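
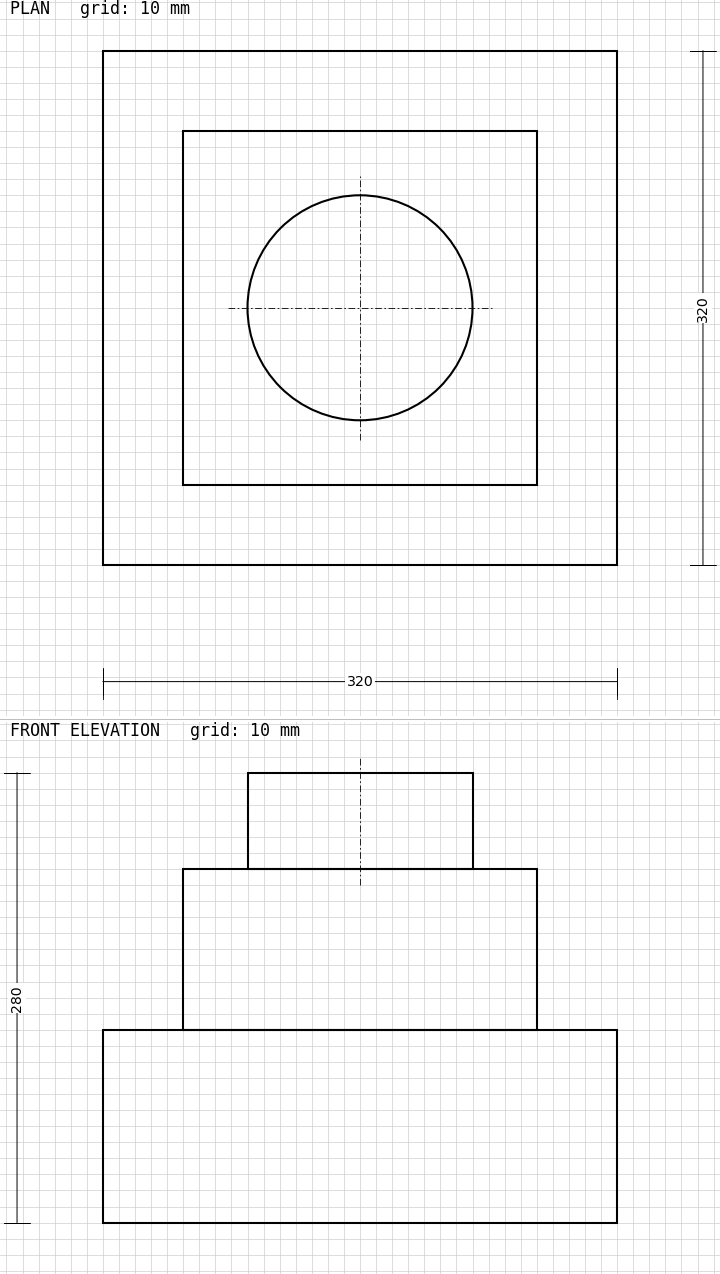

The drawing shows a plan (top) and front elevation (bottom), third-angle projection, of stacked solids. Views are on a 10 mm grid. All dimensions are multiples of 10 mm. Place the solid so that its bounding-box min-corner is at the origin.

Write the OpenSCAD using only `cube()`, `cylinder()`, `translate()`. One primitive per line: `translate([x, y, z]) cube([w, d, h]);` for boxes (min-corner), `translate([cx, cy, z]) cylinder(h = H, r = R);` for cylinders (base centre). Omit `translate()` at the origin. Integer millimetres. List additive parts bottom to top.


cube([320, 320, 120]);
translate([50, 50, 120]) cube([220, 220, 100]);
translate([160, 160, 220]) cylinder(h = 60, r = 70);


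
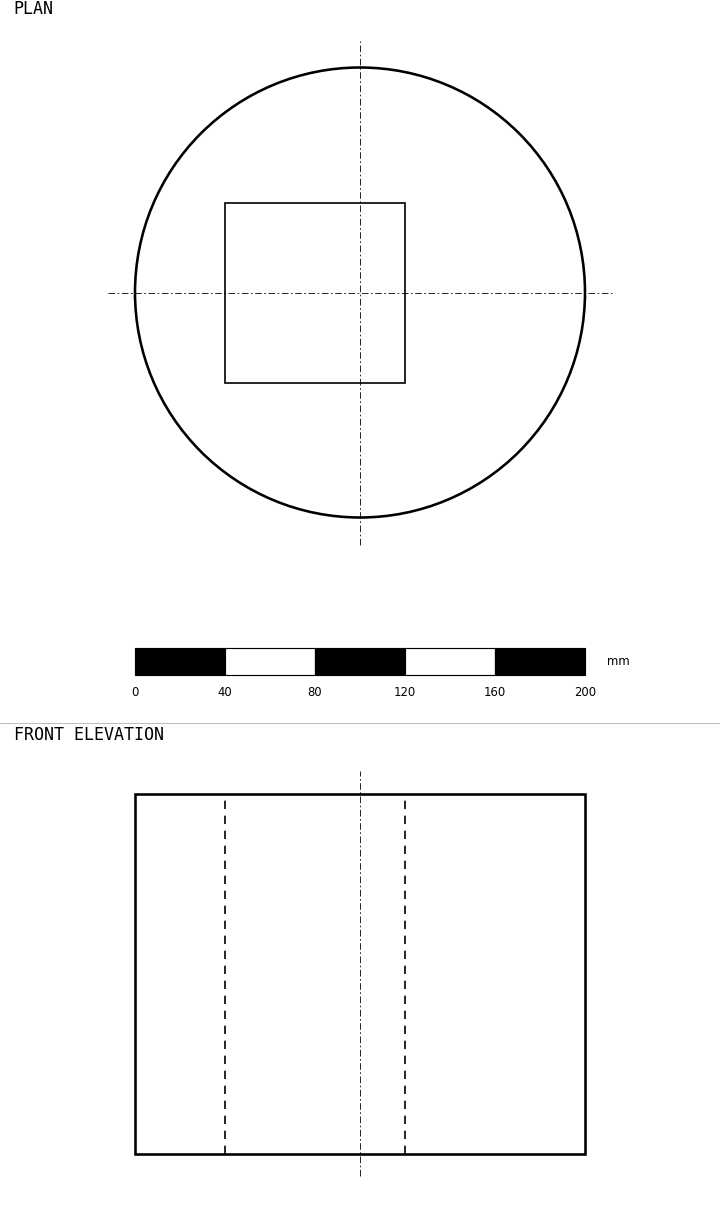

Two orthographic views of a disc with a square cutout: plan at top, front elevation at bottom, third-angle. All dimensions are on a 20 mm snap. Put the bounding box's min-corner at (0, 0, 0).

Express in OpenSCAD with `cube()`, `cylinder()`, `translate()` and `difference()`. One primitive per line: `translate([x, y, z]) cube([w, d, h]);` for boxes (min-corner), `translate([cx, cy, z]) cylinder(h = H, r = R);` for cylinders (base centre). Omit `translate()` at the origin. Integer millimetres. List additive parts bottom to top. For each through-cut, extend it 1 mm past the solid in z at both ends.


difference() {
  translate([100, 100, 0]) cylinder(h = 160, r = 100);
  translate([40, 60, -1]) cube([80, 80, 162]);
}


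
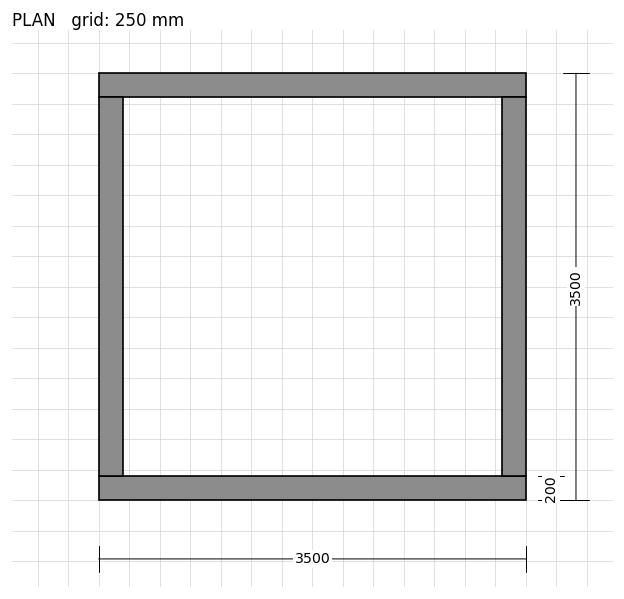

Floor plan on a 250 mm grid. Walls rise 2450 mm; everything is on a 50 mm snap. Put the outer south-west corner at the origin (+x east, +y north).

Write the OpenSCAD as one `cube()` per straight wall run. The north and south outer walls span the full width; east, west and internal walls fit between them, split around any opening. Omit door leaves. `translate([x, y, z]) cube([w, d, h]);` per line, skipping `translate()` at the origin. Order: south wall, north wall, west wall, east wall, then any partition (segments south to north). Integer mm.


cube([3500, 200, 2450]);
translate([0, 3300, 0]) cube([3500, 200, 2450]);
translate([0, 200, 0]) cube([200, 3100, 2450]);
translate([3300, 200, 0]) cube([200, 3100, 2450]);


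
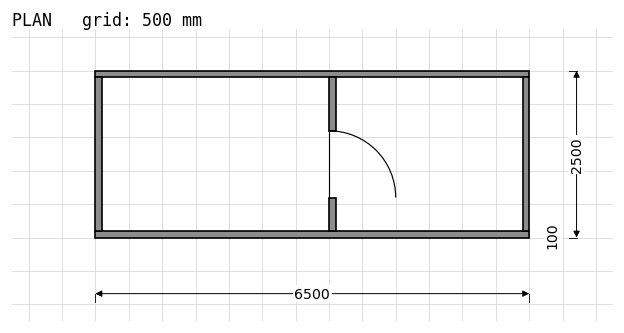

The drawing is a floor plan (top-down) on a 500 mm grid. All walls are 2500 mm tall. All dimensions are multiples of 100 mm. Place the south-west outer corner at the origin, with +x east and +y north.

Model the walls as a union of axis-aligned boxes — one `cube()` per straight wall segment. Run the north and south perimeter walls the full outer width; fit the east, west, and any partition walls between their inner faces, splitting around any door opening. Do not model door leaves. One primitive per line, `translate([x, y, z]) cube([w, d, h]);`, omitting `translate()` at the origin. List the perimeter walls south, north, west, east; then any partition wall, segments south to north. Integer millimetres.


cube([6500, 100, 2500]);
translate([0, 2400, 0]) cube([6500, 100, 2500]);
translate([0, 100, 0]) cube([100, 2300, 2500]);
translate([6400, 100, 0]) cube([100, 2300, 2500]);
translate([3500, 100, 0]) cube([100, 500, 2500]);
translate([3500, 1600, 0]) cube([100, 800, 2500]);


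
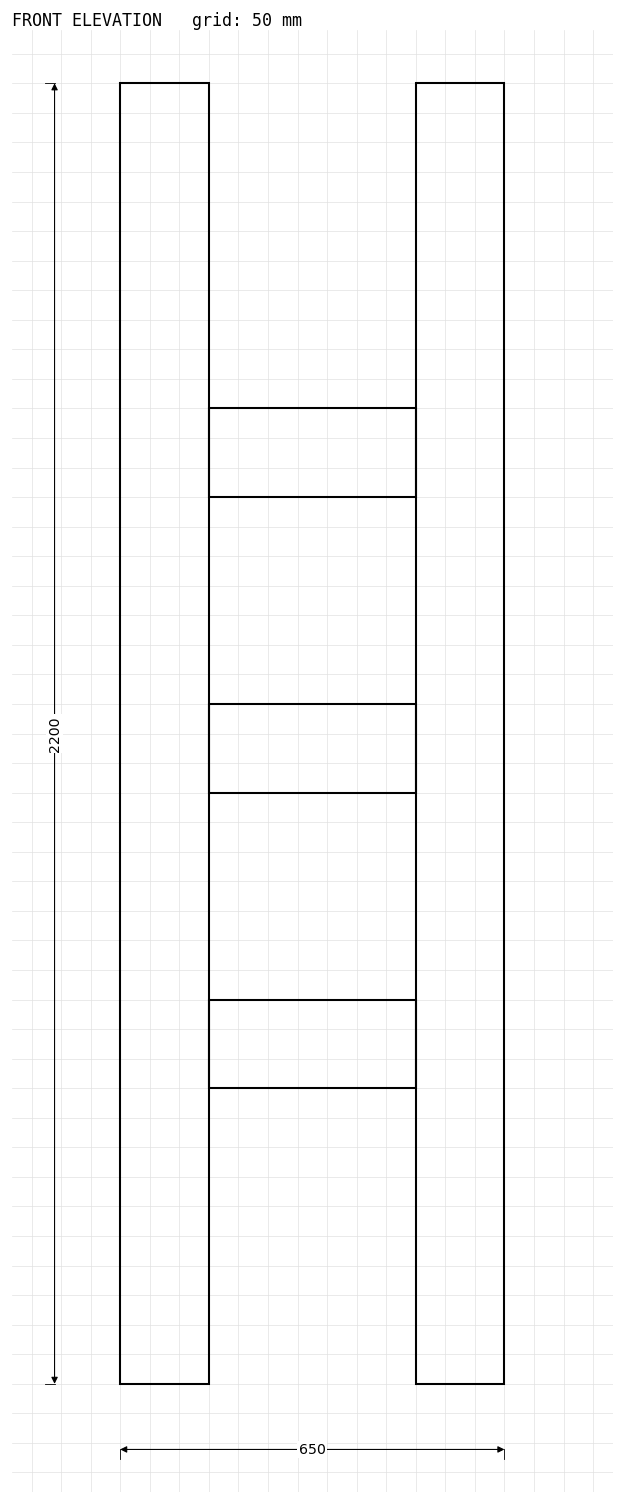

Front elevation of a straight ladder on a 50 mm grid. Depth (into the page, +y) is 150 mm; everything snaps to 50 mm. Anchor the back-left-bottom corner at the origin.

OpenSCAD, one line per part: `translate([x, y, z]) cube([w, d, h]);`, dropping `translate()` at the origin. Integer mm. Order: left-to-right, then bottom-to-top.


cube([150, 150, 2200]);
translate([150, 0, 500]) cube([350, 150, 150]);
translate([150, 0, 1000]) cube([350, 150, 150]);
translate([150, 0, 1500]) cube([350, 150, 150]);
translate([500, 0, 0]) cube([150, 150, 2200]);


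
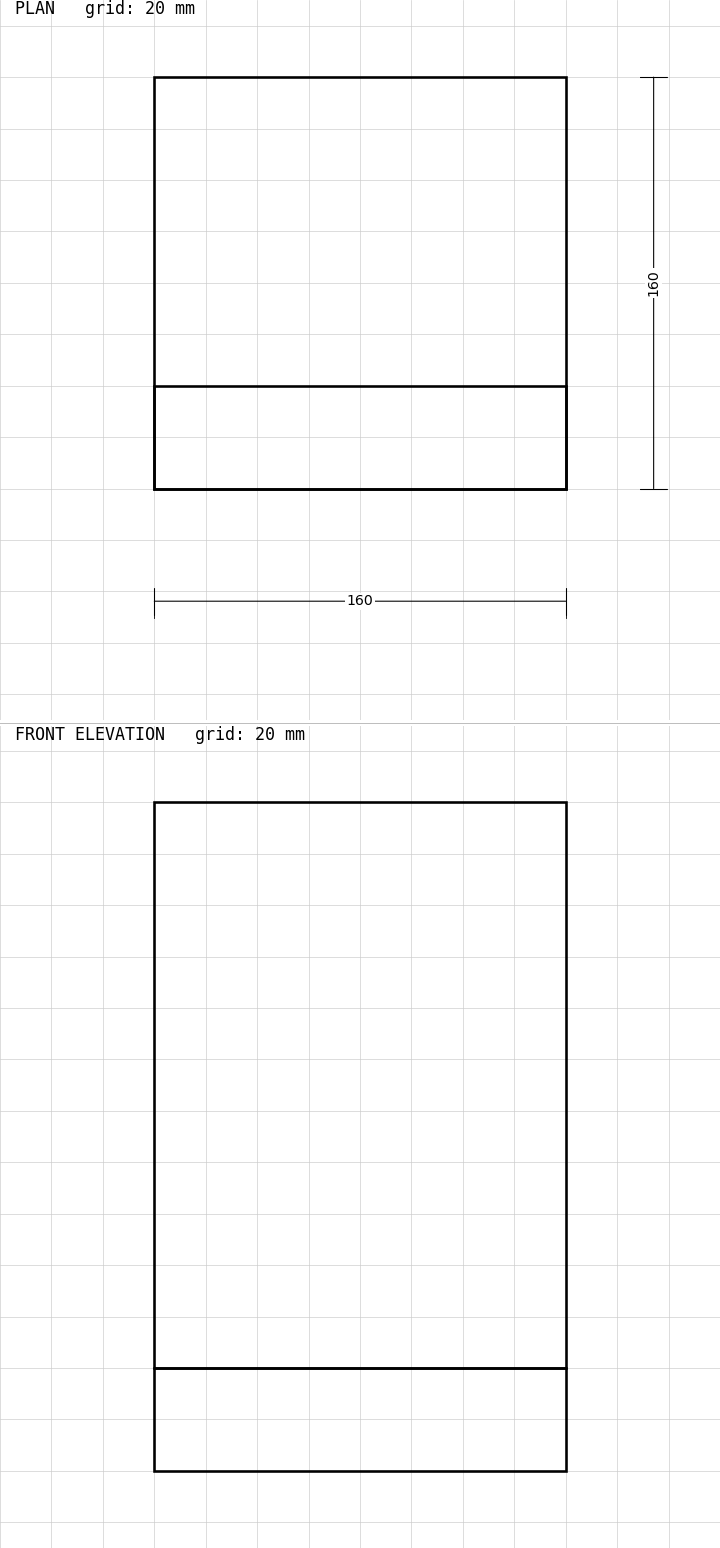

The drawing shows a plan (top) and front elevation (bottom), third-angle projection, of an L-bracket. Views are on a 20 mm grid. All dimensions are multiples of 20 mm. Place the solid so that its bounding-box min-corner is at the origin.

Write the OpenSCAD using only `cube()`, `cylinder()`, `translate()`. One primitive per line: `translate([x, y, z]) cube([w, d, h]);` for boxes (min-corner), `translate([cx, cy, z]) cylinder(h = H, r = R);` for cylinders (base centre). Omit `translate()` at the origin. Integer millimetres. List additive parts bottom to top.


cube([160, 160, 40]);
translate([0, 0, 40]) cube([160, 40, 220]);


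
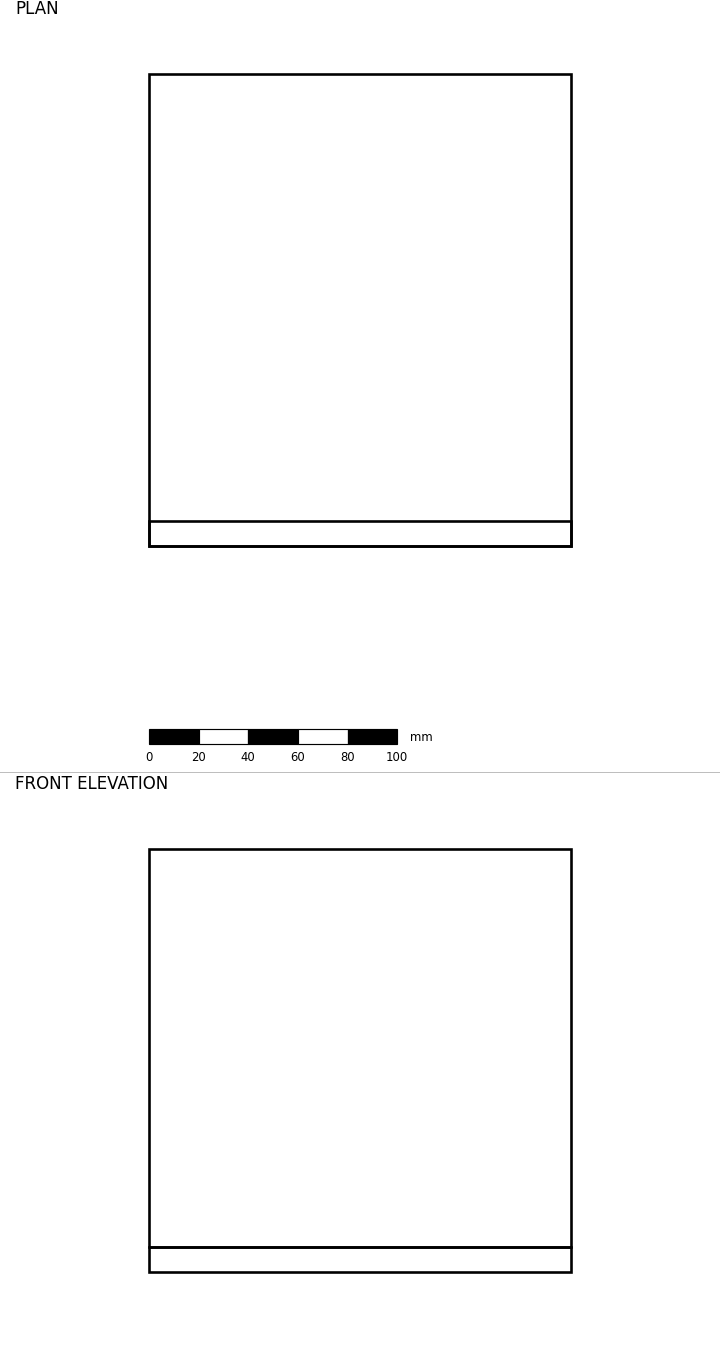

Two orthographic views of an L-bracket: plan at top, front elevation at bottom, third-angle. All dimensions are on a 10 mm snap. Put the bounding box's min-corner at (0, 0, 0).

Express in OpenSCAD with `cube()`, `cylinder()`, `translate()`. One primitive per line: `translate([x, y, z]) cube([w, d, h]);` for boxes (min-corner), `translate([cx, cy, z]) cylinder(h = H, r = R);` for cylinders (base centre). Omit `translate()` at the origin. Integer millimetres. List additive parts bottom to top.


cube([170, 190, 10]);
translate([0, 0, 10]) cube([170, 10, 160]);


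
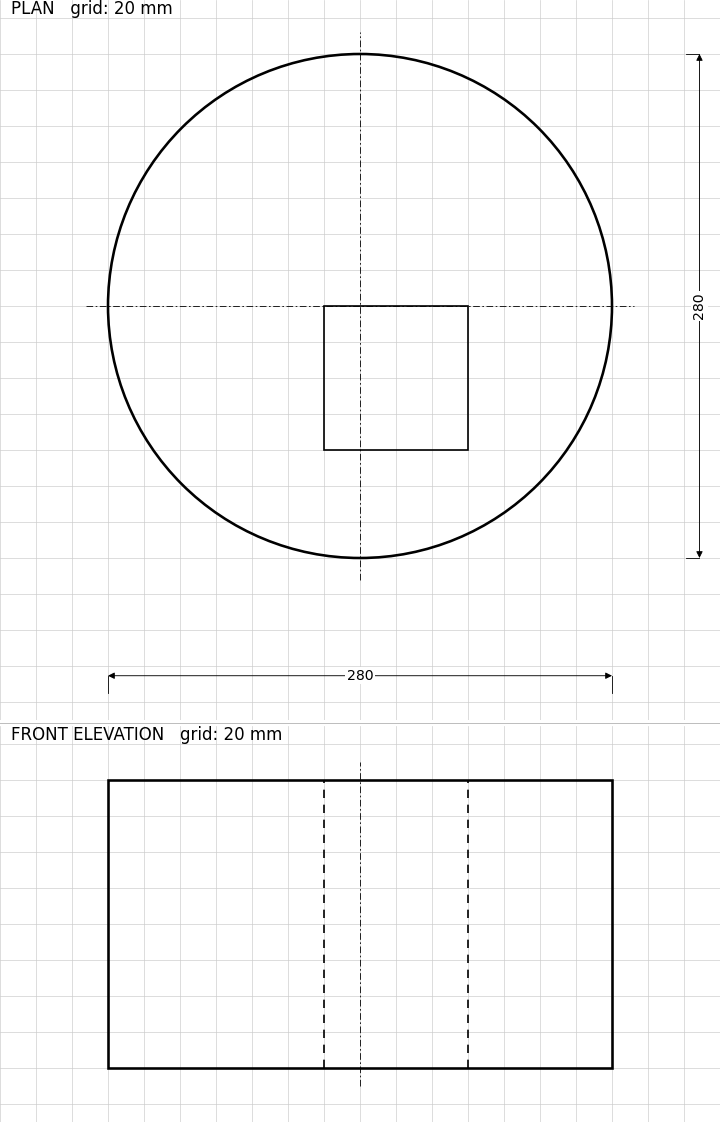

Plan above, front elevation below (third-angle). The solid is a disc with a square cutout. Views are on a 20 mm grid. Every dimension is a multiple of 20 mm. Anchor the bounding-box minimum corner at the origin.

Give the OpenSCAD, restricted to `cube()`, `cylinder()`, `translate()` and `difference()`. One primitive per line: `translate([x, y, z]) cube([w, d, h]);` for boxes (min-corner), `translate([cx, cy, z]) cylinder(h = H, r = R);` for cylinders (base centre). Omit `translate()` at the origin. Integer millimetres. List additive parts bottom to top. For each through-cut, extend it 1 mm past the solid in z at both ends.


difference() {
  translate([140, 140, 0]) cylinder(h = 160, r = 140);
  translate([120, 60, -1]) cube([80, 80, 162]);
}


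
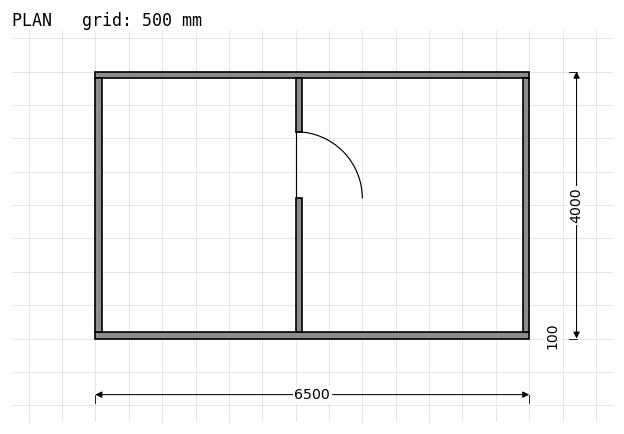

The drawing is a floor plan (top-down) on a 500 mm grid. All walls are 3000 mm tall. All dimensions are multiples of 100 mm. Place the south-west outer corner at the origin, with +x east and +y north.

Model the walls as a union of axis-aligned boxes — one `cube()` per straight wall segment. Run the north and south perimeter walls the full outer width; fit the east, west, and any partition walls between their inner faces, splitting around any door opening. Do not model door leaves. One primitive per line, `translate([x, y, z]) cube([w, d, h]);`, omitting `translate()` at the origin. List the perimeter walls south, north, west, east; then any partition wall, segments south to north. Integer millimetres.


cube([6500, 100, 3000]);
translate([0, 3900, 0]) cube([6500, 100, 3000]);
translate([0, 100, 0]) cube([100, 3800, 3000]);
translate([6400, 100, 0]) cube([100, 3800, 3000]);
translate([3000, 100, 0]) cube([100, 2000, 3000]);
translate([3000, 3100, 0]) cube([100, 800, 3000]);


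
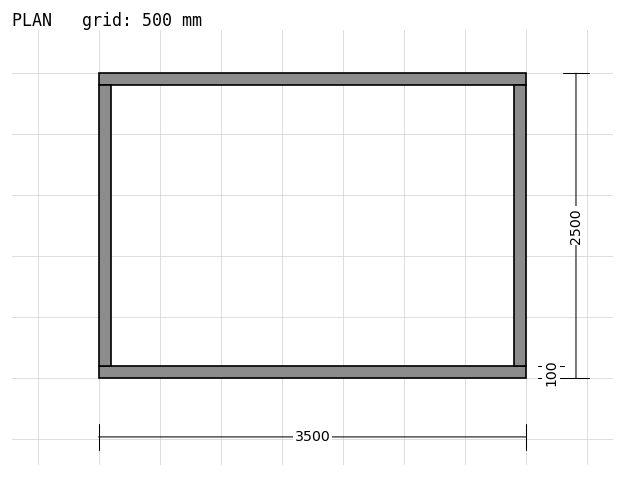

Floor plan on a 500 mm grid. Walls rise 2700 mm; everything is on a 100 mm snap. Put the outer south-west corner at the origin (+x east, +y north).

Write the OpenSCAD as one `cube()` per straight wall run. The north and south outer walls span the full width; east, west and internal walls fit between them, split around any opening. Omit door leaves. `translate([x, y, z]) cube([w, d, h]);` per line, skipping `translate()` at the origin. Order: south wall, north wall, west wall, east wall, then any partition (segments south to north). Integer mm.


cube([3500, 100, 2700]);
translate([0, 2400, 0]) cube([3500, 100, 2700]);
translate([0, 100, 0]) cube([100, 2300, 2700]);
translate([3400, 100, 0]) cube([100, 2300, 2700]);


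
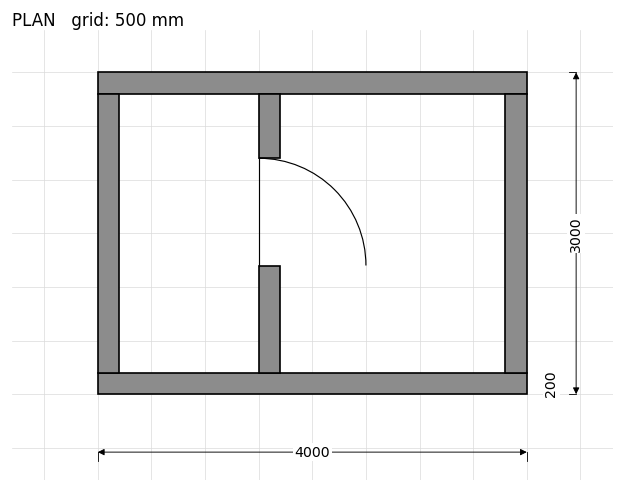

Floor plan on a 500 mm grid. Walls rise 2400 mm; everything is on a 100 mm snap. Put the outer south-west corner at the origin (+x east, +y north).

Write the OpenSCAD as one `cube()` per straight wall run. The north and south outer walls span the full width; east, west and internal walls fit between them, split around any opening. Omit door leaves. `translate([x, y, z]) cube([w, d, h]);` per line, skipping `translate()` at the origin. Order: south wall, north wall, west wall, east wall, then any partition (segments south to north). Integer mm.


cube([4000, 200, 2400]);
translate([0, 2800, 0]) cube([4000, 200, 2400]);
translate([0, 200, 0]) cube([200, 2600, 2400]);
translate([3800, 200, 0]) cube([200, 2600, 2400]);
translate([1500, 200, 0]) cube([200, 1000, 2400]);
translate([1500, 2200, 0]) cube([200, 600, 2400]);


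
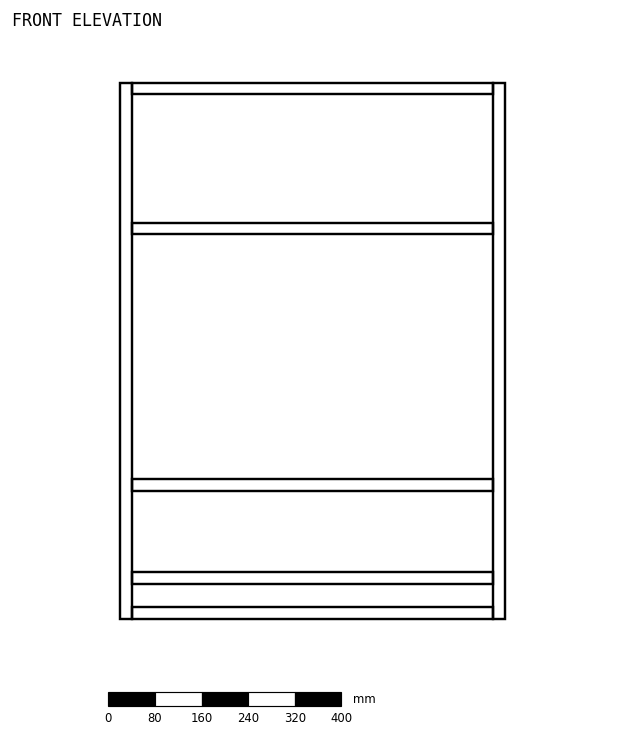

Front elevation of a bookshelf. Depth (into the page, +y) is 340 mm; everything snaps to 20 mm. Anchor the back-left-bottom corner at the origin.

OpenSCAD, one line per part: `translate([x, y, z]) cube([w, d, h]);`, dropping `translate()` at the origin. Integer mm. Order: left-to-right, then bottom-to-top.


cube([20, 340, 920]);
translate([20, 0, 0]) cube([620, 340, 20]);
translate([20, 0, 60]) cube([620, 340, 20]);
translate([20, 0, 220]) cube([620, 340, 20]);
translate([20, 0, 660]) cube([620, 340, 20]);
translate([20, 0, 900]) cube([620, 340, 20]);
translate([640, 0, 0]) cube([20, 340, 920]);


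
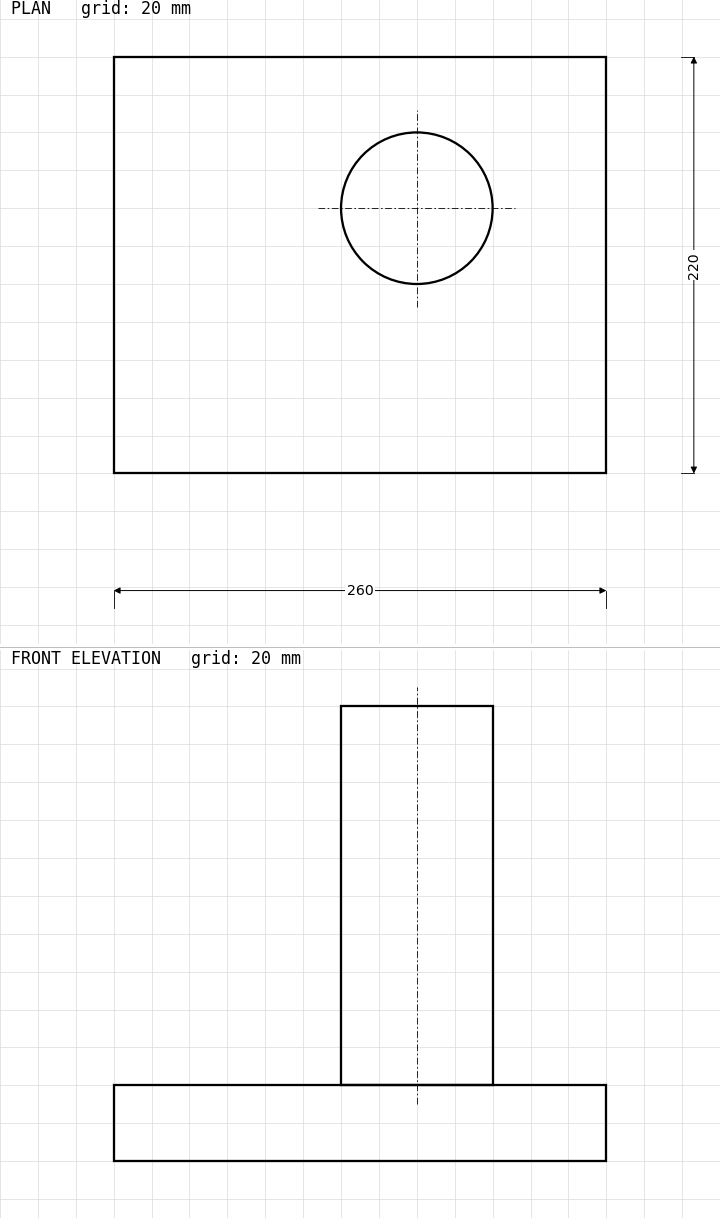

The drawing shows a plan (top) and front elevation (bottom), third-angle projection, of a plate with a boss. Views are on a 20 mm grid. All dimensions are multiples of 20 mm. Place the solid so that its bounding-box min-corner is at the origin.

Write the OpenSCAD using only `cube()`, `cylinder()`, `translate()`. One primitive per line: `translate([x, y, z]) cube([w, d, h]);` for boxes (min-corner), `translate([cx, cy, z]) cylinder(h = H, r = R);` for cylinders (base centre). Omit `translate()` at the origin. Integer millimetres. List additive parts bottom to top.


cube([260, 220, 40]);
translate([160, 140, 40]) cylinder(h = 200, r = 40);


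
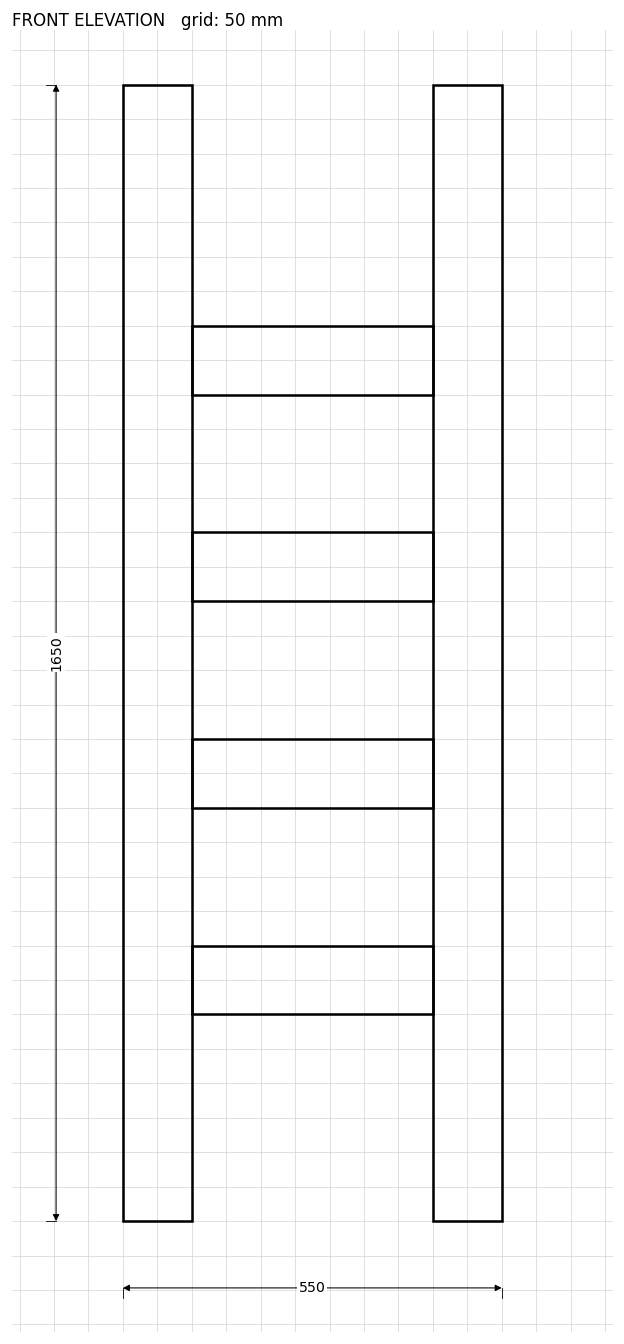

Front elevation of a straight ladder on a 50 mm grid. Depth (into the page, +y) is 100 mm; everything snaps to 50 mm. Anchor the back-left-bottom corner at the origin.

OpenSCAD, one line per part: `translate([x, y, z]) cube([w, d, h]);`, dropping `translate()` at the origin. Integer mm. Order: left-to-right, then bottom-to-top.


cube([100, 100, 1650]);
translate([100, 0, 300]) cube([350, 100, 100]);
translate([100, 0, 600]) cube([350, 100, 100]);
translate([100, 0, 900]) cube([350, 100, 100]);
translate([100, 0, 1200]) cube([350, 100, 100]);
translate([450, 0, 0]) cube([100, 100, 1650]);


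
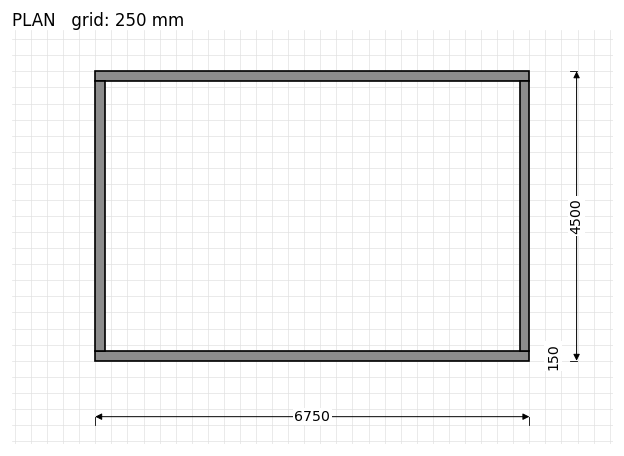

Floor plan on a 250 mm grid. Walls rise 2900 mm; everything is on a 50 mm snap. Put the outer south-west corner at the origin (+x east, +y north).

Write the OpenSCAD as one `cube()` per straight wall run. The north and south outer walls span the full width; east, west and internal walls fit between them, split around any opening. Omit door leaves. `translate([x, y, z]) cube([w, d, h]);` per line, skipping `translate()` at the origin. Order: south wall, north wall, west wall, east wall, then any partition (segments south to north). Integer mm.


cube([6750, 150, 2900]);
translate([0, 4350, 0]) cube([6750, 150, 2900]);
translate([0, 150, 0]) cube([150, 4200, 2900]);
translate([6600, 150, 0]) cube([150, 4200, 2900]);


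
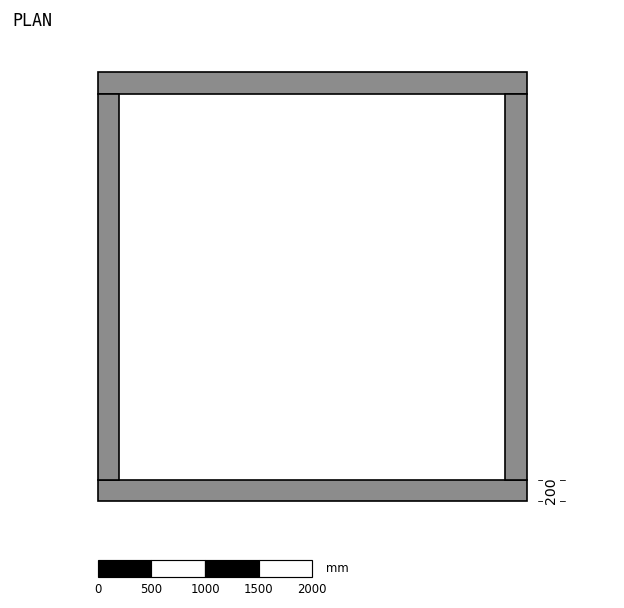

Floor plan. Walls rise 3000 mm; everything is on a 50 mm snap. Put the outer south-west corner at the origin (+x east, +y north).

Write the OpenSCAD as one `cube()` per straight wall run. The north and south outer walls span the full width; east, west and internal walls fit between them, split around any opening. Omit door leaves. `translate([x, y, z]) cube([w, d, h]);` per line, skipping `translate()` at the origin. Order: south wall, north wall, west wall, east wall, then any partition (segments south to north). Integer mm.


cube([4000, 200, 3000]);
translate([0, 3800, 0]) cube([4000, 200, 3000]);
translate([0, 200, 0]) cube([200, 3600, 3000]);
translate([3800, 200, 0]) cube([200, 3600, 3000]);


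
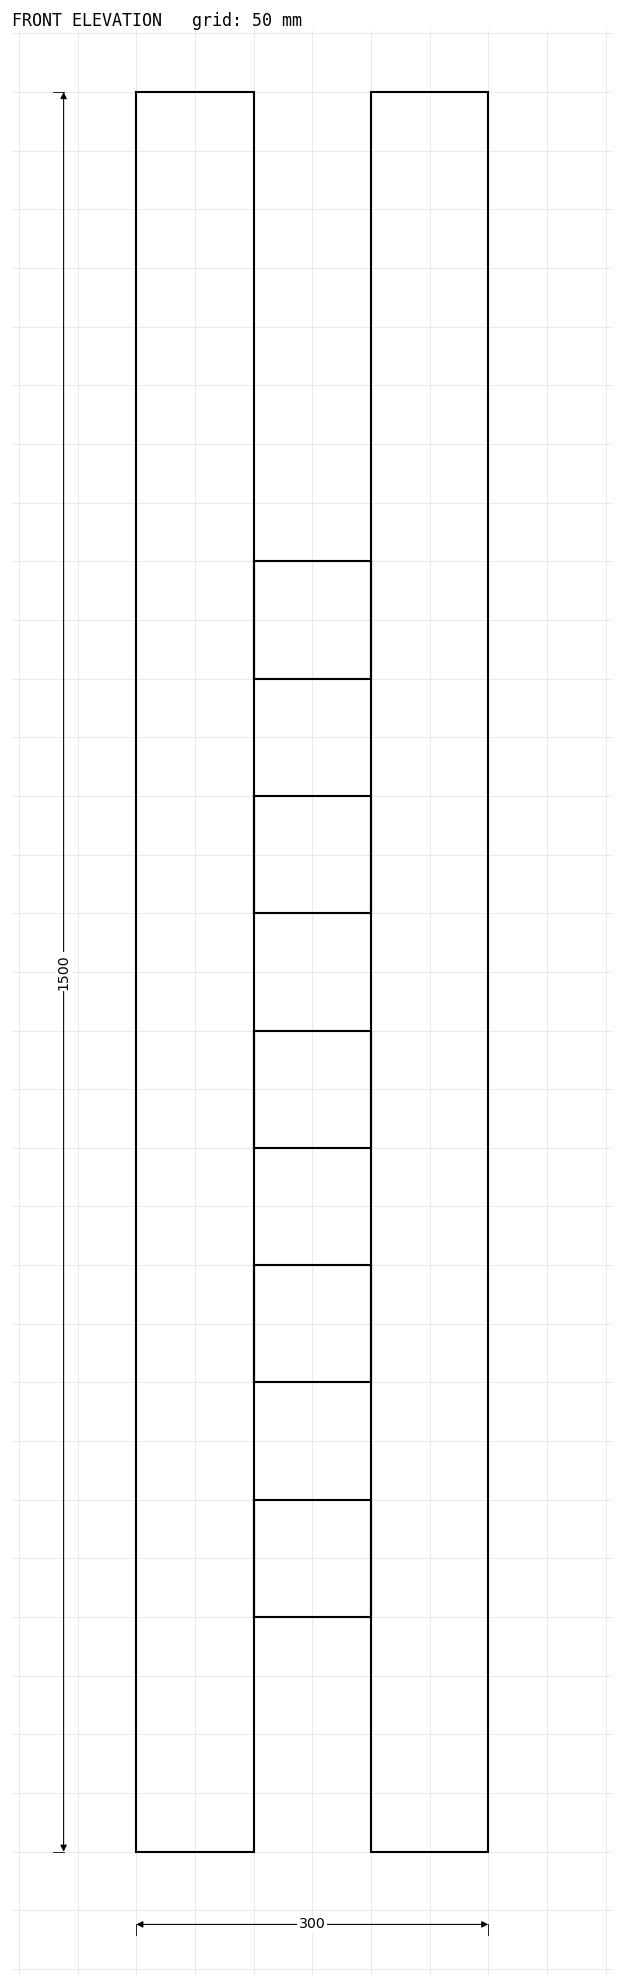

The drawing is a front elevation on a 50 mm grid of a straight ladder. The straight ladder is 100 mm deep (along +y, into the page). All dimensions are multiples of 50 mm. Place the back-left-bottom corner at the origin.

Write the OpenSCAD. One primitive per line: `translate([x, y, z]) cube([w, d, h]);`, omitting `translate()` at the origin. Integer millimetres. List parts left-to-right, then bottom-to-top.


cube([100, 100, 1500]);
translate([100, 0, 200]) cube([100, 100, 100]);
translate([100, 0, 400]) cube([100, 100, 100]);
translate([100, 0, 600]) cube([100, 100, 100]);
translate([100, 0, 800]) cube([100, 100, 100]);
translate([100, 0, 1000]) cube([100, 100, 100]);
translate([200, 0, 0]) cube([100, 100, 1500]);


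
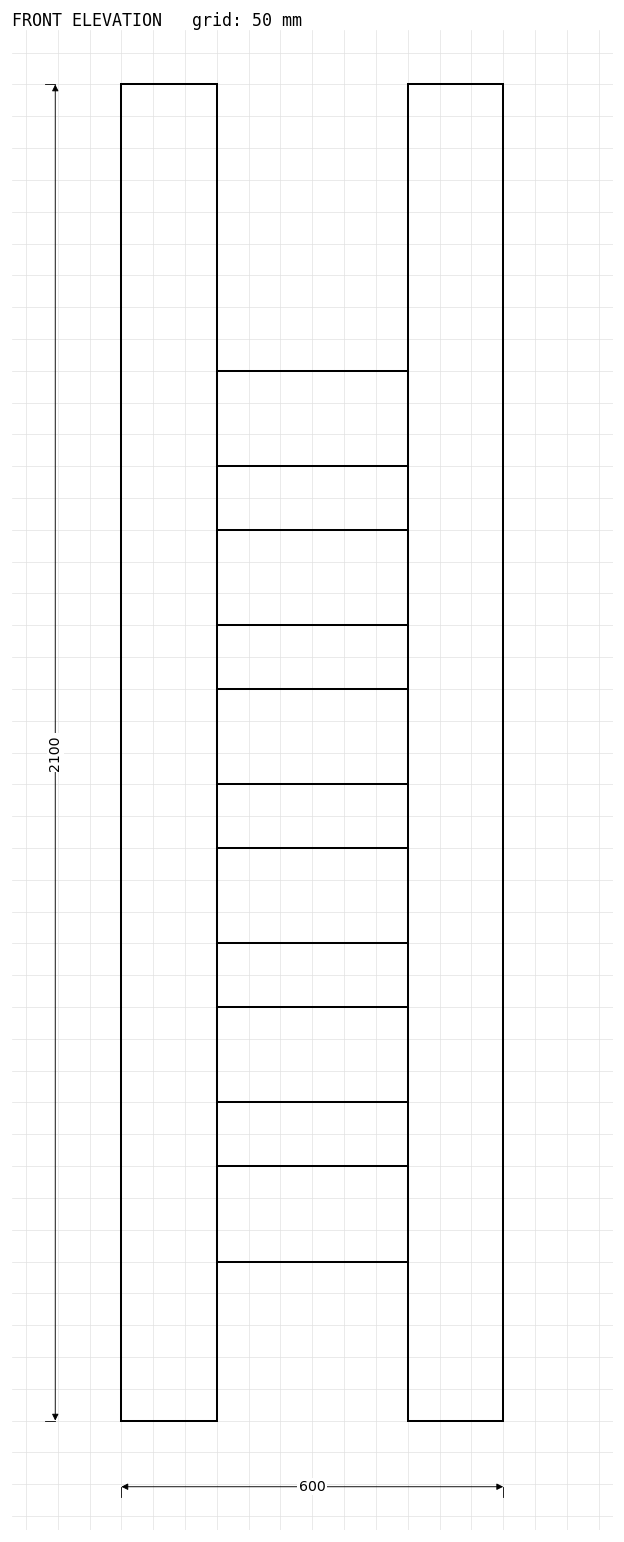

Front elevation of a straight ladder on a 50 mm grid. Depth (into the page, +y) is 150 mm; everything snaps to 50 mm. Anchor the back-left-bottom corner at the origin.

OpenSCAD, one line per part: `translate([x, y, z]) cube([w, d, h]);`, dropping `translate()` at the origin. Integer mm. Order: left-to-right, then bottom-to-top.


cube([150, 150, 2100]);
translate([150, 0, 250]) cube([300, 150, 150]);
translate([150, 0, 500]) cube([300, 150, 150]);
translate([150, 0, 750]) cube([300, 150, 150]);
translate([150, 0, 1000]) cube([300, 150, 150]);
translate([150, 0, 1250]) cube([300, 150, 150]);
translate([150, 0, 1500]) cube([300, 150, 150]);
translate([450, 0, 0]) cube([150, 150, 2100]);


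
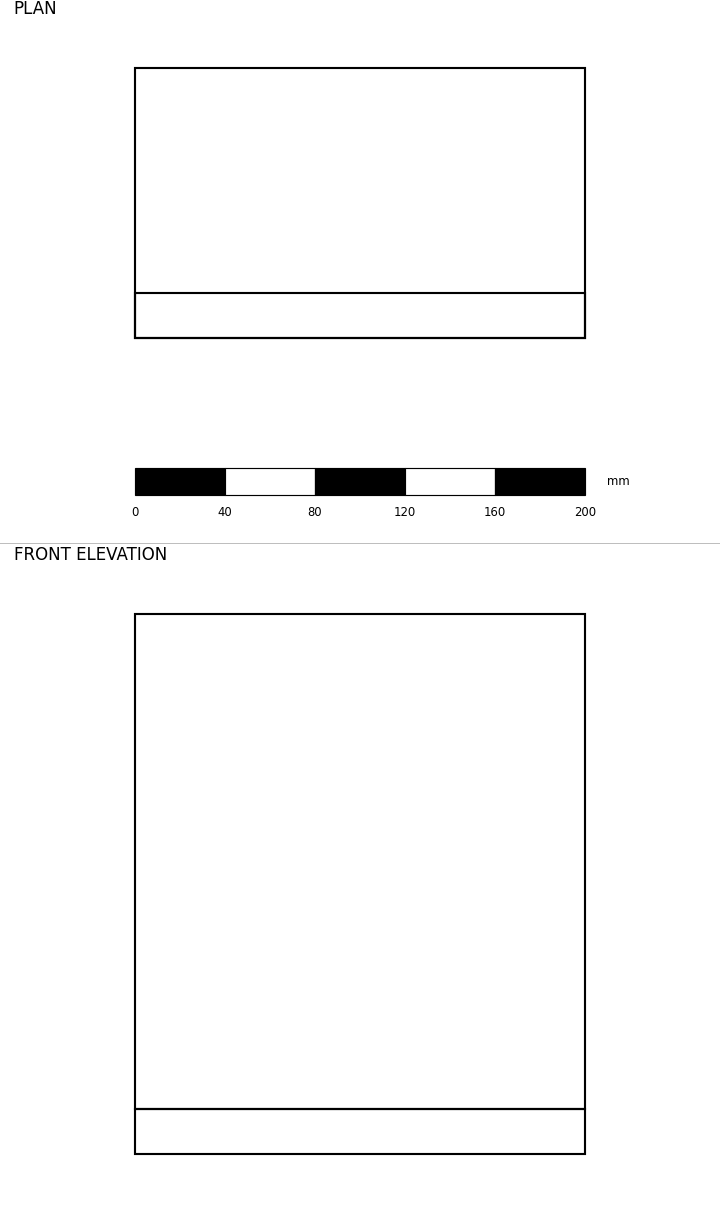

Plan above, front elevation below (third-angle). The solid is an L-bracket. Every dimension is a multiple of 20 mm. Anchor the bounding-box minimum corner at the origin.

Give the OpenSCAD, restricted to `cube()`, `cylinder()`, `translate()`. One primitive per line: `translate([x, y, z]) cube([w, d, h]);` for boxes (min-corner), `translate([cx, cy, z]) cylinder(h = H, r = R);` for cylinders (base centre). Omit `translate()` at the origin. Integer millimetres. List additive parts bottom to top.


cube([200, 120, 20]);
translate([0, 0, 20]) cube([200, 20, 220]);


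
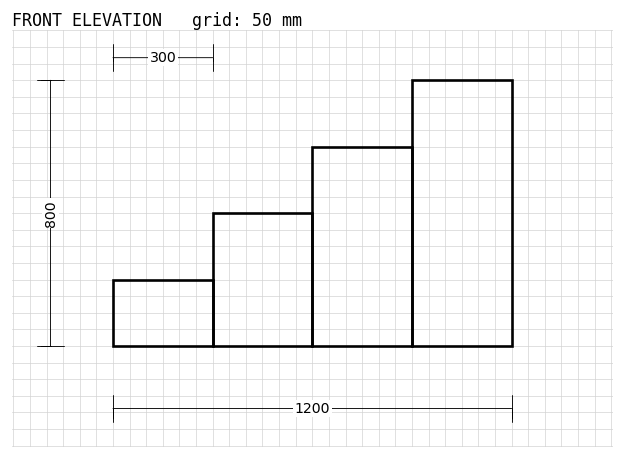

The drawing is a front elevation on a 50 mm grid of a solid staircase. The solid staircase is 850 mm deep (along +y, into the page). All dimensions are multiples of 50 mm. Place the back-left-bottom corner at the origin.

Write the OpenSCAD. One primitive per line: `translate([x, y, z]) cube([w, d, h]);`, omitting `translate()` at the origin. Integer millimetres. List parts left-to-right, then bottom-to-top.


cube([300, 850, 200]);
translate([300, 0, 0]) cube([300, 850, 400]);
translate([600, 0, 0]) cube([300, 850, 600]);
translate([900, 0, 0]) cube([300, 850, 800]);


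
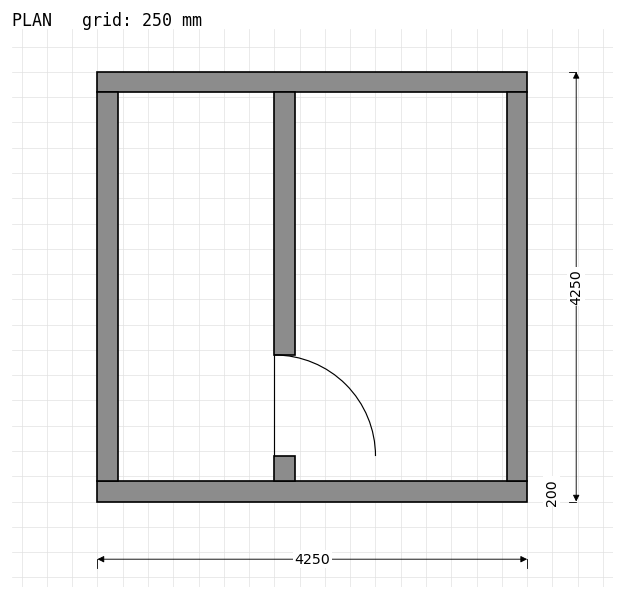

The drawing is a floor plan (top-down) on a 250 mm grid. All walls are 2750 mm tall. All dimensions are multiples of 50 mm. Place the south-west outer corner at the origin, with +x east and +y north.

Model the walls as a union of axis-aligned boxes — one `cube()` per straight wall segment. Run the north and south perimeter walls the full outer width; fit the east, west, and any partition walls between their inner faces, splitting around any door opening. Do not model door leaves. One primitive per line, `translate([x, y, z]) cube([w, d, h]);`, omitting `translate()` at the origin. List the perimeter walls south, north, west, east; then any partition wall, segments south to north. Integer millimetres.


cube([4250, 200, 2750]);
translate([0, 4050, 0]) cube([4250, 200, 2750]);
translate([0, 200, 0]) cube([200, 3850, 2750]);
translate([4050, 200, 0]) cube([200, 3850, 2750]);
translate([1750, 200, 0]) cube([200, 250, 2750]);
translate([1750, 1450, 0]) cube([200, 2600, 2750]);


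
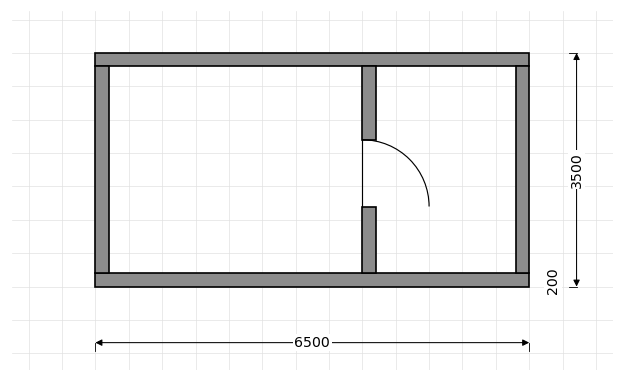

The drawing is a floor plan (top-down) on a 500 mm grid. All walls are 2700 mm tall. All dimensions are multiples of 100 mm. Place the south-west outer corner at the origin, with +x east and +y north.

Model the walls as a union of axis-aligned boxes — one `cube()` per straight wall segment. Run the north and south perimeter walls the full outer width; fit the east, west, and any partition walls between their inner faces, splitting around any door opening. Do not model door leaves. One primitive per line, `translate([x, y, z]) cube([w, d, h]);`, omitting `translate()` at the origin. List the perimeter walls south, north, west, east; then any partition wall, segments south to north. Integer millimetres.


cube([6500, 200, 2700]);
translate([0, 3300, 0]) cube([6500, 200, 2700]);
translate([0, 200, 0]) cube([200, 3100, 2700]);
translate([6300, 200, 0]) cube([200, 3100, 2700]);
translate([4000, 200, 0]) cube([200, 1000, 2700]);
translate([4000, 2200, 0]) cube([200, 1100, 2700]);


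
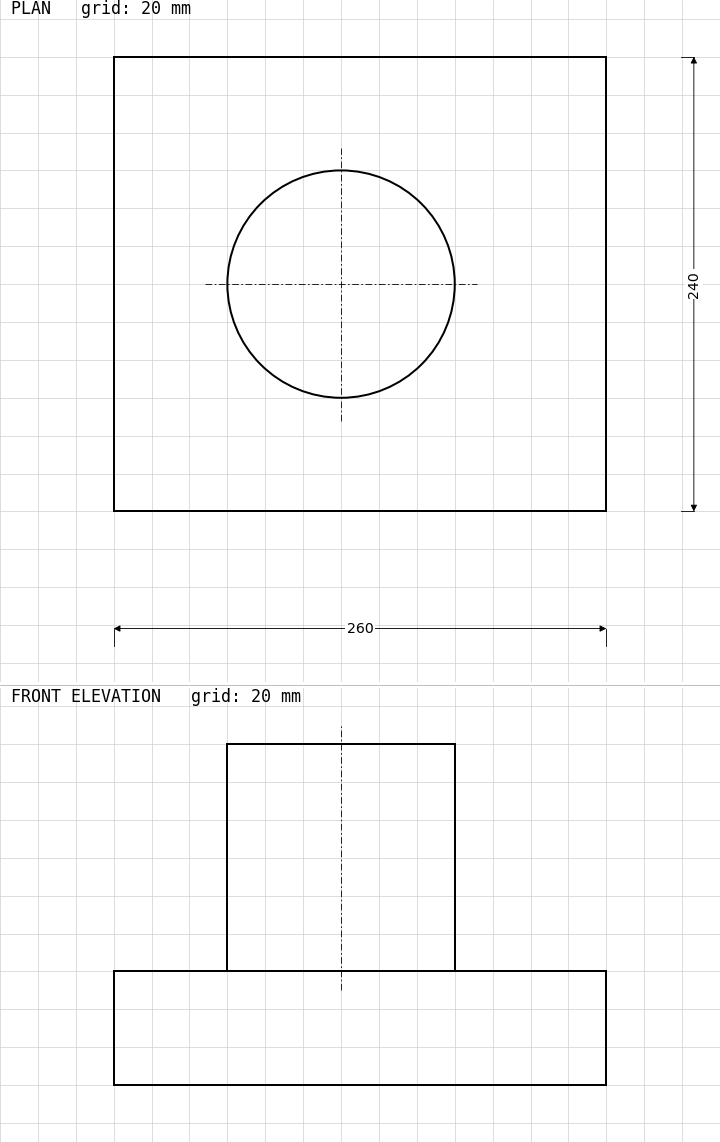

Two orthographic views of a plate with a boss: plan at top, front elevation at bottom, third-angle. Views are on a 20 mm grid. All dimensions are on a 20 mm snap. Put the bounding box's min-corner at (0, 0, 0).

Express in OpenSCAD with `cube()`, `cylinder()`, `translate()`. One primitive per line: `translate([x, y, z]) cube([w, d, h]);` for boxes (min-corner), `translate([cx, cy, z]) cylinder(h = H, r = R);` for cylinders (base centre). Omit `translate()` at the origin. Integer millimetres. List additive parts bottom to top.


cube([260, 240, 60]);
translate([120, 120, 60]) cylinder(h = 120, r = 60);


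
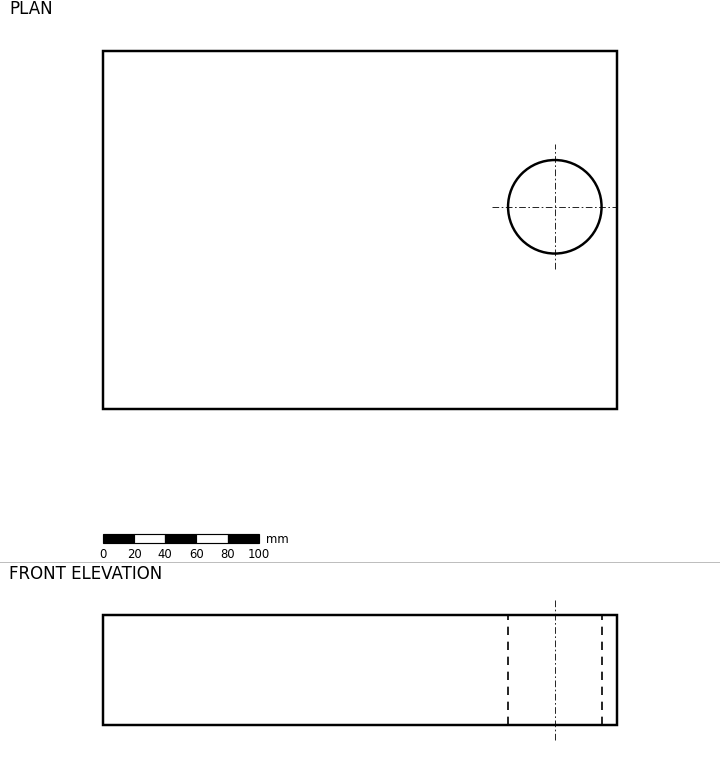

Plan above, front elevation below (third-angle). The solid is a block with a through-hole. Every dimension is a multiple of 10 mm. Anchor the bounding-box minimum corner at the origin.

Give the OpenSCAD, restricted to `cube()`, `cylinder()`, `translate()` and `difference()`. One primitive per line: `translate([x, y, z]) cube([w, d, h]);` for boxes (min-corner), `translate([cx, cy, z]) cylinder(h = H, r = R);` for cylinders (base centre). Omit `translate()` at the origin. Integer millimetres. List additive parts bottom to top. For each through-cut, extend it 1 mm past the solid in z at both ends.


difference() {
  cube([330, 230, 70]);
  translate([290, 130, -1]) cylinder(h = 72, r = 30);
}


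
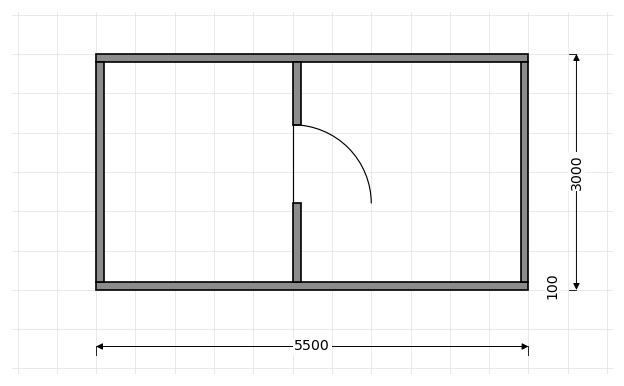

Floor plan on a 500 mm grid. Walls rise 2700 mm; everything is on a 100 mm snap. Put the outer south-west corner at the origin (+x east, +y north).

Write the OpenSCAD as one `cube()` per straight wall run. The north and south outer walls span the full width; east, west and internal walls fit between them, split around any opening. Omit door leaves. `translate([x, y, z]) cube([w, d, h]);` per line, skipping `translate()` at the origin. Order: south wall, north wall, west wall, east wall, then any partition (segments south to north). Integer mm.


cube([5500, 100, 2700]);
translate([0, 2900, 0]) cube([5500, 100, 2700]);
translate([0, 100, 0]) cube([100, 2800, 2700]);
translate([5400, 100, 0]) cube([100, 2800, 2700]);
translate([2500, 100, 0]) cube([100, 1000, 2700]);
translate([2500, 2100, 0]) cube([100, 800, 2700]);


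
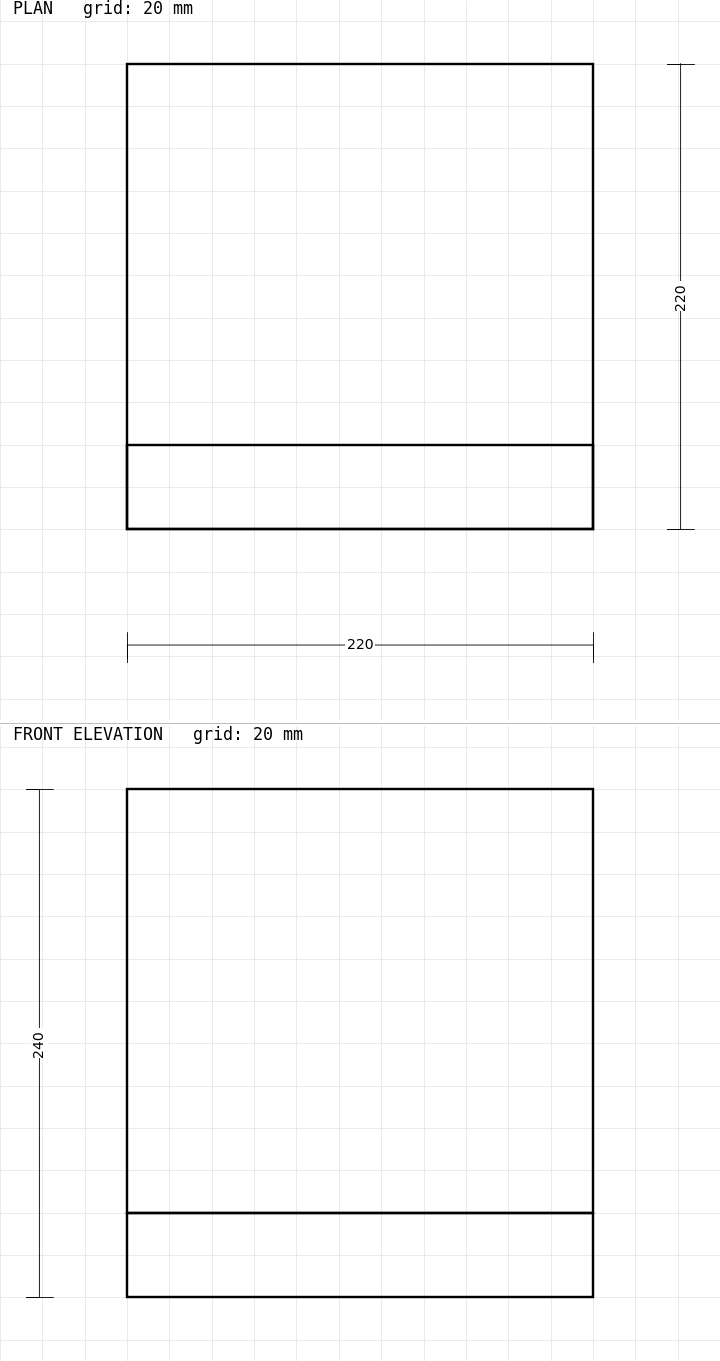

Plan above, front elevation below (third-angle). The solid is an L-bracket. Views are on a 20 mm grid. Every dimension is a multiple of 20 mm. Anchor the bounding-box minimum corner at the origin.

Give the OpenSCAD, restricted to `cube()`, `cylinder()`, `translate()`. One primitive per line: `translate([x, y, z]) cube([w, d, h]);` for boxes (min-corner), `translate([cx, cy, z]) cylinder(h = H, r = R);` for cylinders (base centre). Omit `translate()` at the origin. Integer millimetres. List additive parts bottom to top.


cube([220, 220, 40]);
translate([0, 0, 40]) cube([220, 40, 200]);


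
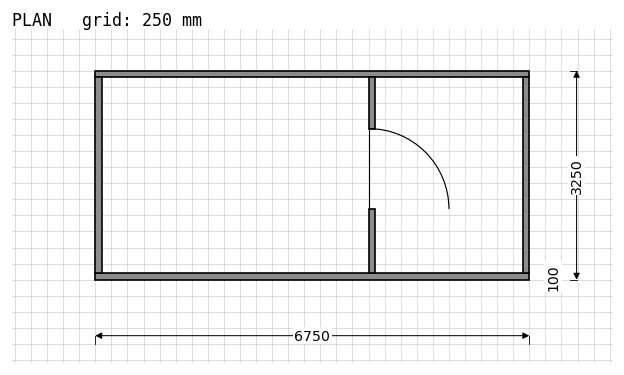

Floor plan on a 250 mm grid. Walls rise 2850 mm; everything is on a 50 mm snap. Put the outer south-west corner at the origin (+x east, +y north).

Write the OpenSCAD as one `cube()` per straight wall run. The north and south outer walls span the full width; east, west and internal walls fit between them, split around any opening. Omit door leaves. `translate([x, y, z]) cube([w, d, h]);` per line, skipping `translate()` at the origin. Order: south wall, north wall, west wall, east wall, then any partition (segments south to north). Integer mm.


cube([6750, 100, 2850]);
translate([0, 3150, 0]) cube([6750, 100, 2850]);
translate([0, 100, 0]) cube([100, 3050, 2850]);
translate([6650, 100, 0]) cube([100, 3050, 2850]);
translate([4250, 100, 0]) cube([100, 1000, 2850]);
translate([4250, 2350, 0]) cube([100, 800, 2850]);


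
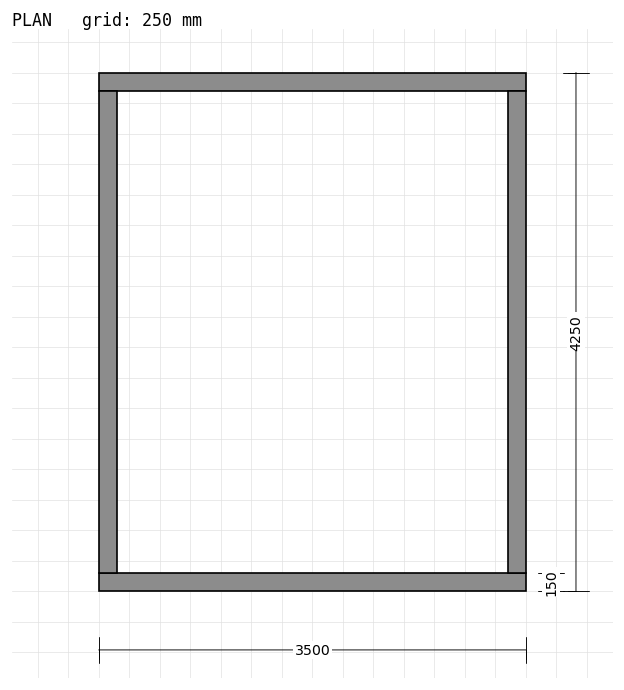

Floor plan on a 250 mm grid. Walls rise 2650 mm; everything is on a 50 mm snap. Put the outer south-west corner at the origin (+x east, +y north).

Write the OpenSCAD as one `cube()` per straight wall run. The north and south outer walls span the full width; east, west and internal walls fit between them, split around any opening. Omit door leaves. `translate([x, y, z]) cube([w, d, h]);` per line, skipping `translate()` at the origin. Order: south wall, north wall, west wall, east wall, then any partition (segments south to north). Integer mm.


cube([3500, 150, 2650]);
translate([0, 4100, 0]) cube([3500, 150, 2650]);
translate([0, 150, 0]) cube([150, 3950, 2650]);
translate([3350, 150, 0]) cube([150, 3950, 2650]);


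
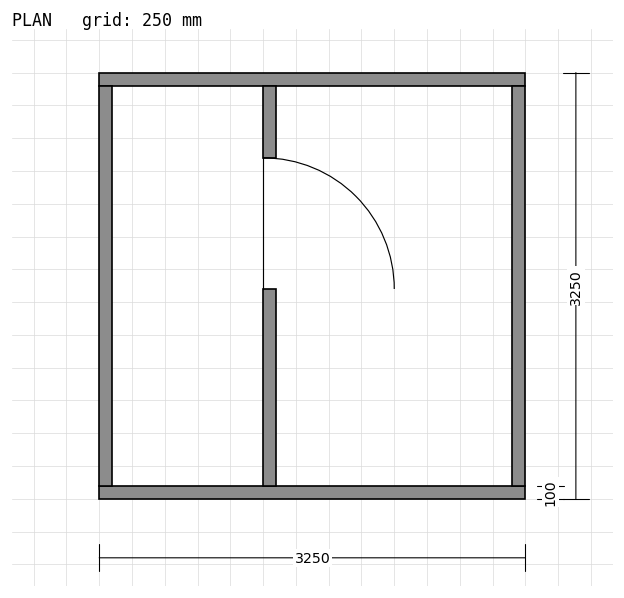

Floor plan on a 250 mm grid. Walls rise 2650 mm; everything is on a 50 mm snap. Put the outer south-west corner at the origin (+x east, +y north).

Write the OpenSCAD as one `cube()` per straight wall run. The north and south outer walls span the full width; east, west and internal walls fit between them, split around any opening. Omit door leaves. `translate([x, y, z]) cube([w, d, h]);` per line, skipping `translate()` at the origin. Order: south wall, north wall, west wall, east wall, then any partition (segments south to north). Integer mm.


cube([3250, 100, 2650]);
translate([0, 3150, 0]) cube([3250, 100, 2650]);
translate([0, 100, 0]) cube([100, 3050, 2650]);
translate([3150, 100, 0]) cube([100, 3050, 2650]);
translate([1250, 100, 0]) cube([100, 1500, 2650]);
translate([1250, 2600, 0]) cube([100, 550, 2650]);


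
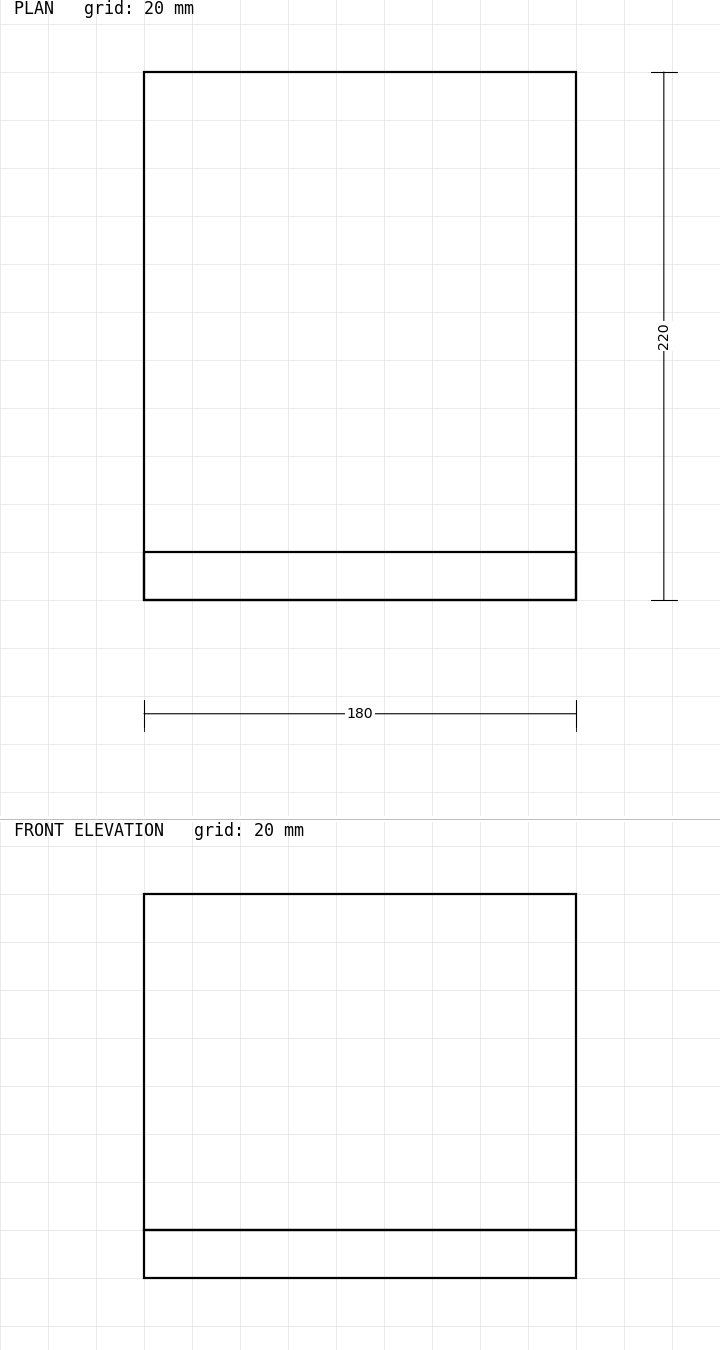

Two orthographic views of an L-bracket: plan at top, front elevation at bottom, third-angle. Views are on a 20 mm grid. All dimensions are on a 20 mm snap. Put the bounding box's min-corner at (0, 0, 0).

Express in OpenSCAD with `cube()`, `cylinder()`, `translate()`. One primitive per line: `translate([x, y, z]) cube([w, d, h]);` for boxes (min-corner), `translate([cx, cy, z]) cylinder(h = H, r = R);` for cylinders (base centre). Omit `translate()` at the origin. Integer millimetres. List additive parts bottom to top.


cube([180, 220, 20]);
translate([0, 0, 20]) cube([180, 20, 140]);


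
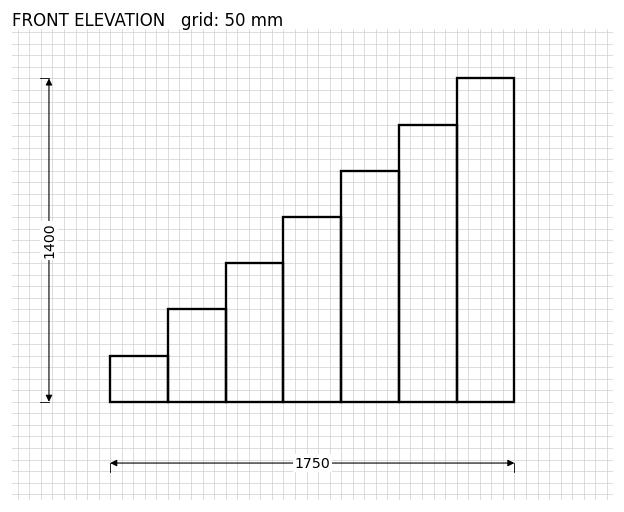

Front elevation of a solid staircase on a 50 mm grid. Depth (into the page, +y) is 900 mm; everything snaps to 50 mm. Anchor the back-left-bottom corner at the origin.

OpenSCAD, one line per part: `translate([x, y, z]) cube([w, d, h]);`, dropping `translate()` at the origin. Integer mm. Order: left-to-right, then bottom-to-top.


cube([250, 900, 200]);
translate([250, 0, 0]) cube([250, 900, 400]);
translate([500, 0, 0]) cube([250, 900, 600]);
translate([750, 0, 0]) cube([250, 900, 800]);
translate([1000, 0, 0]) cube([250, 900, 1000]);
translate([1250, 0, 0]) cube([250, 900, 1200]);
translate([1500, 0, 0]) cube([250, 900, 1400]);


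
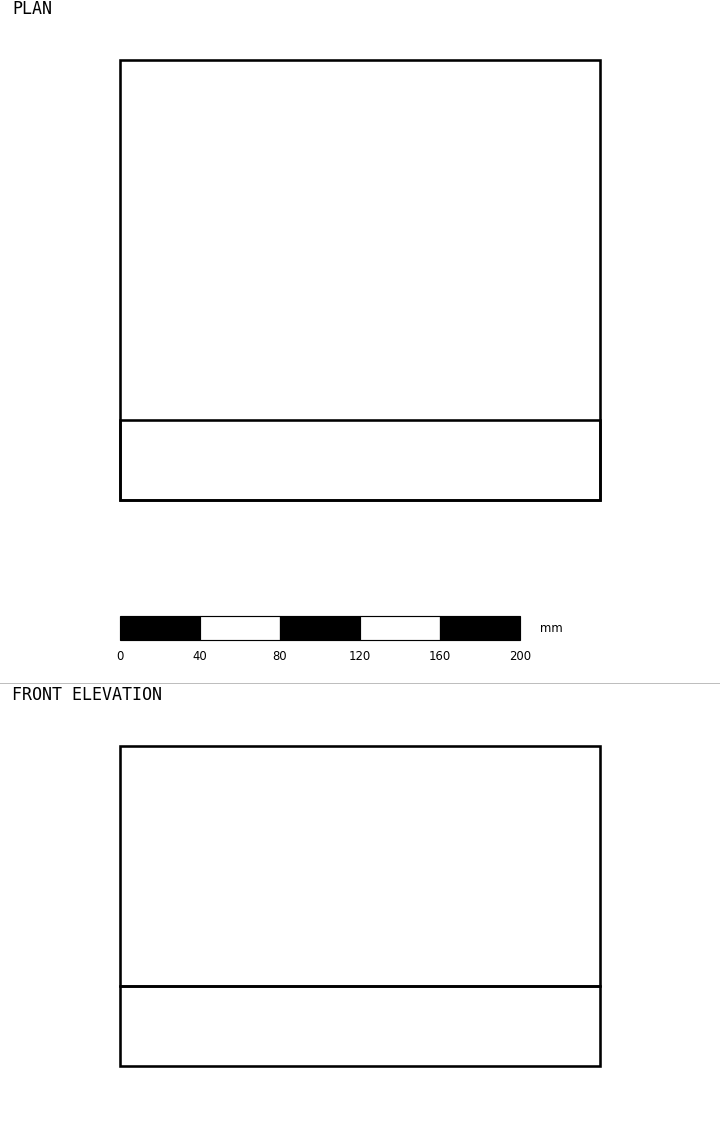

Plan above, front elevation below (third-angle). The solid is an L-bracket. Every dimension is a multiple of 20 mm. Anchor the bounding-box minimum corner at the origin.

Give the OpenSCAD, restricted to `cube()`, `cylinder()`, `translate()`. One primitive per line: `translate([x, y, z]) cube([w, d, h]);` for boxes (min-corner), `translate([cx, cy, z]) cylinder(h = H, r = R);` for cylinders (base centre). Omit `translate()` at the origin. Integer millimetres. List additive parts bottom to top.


cube([240, 220, 40]);
translate([0, 0, 40]) cube([240, 40, 120]);


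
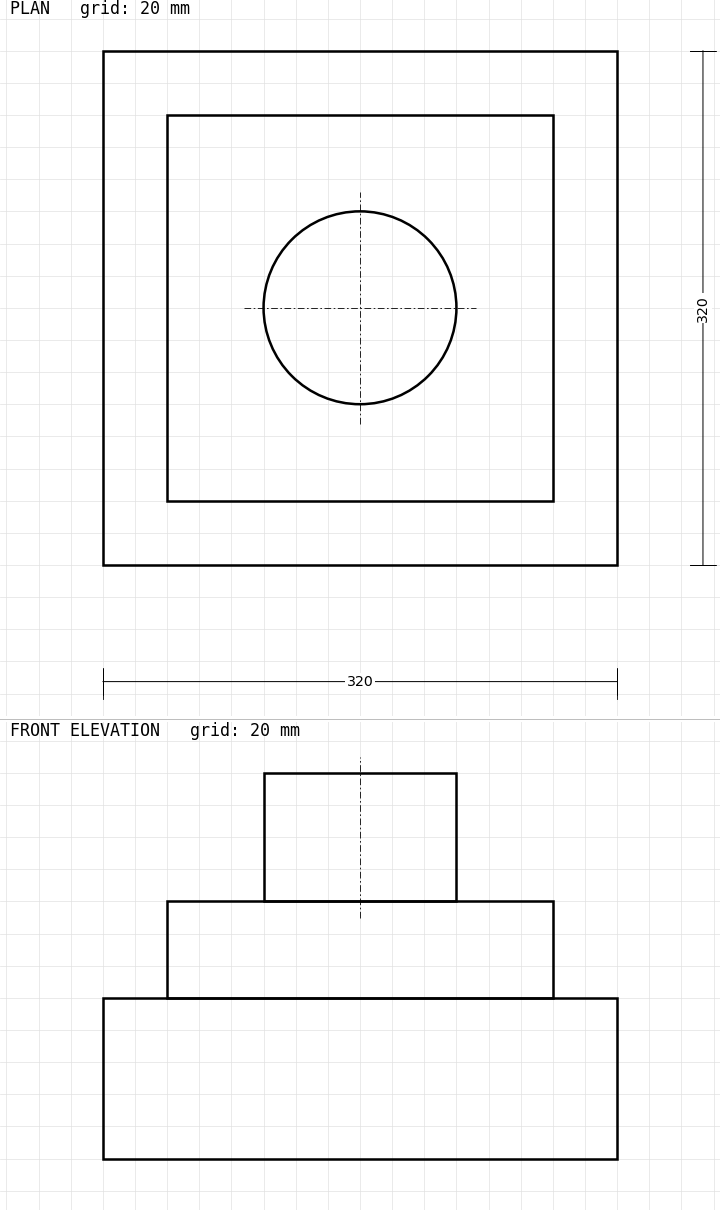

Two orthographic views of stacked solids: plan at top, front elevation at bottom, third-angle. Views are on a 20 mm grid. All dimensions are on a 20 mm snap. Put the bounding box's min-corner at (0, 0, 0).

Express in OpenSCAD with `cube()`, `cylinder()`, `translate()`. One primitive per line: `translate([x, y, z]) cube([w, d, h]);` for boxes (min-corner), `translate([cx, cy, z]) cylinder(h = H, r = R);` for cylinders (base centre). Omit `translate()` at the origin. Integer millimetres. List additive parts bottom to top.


cube([320, 320, 100]);
translate([40, 40, 100]) cube([240, 240, 60]);
translate([160, 160, 160]) cylinder(h = 80, r = 60);


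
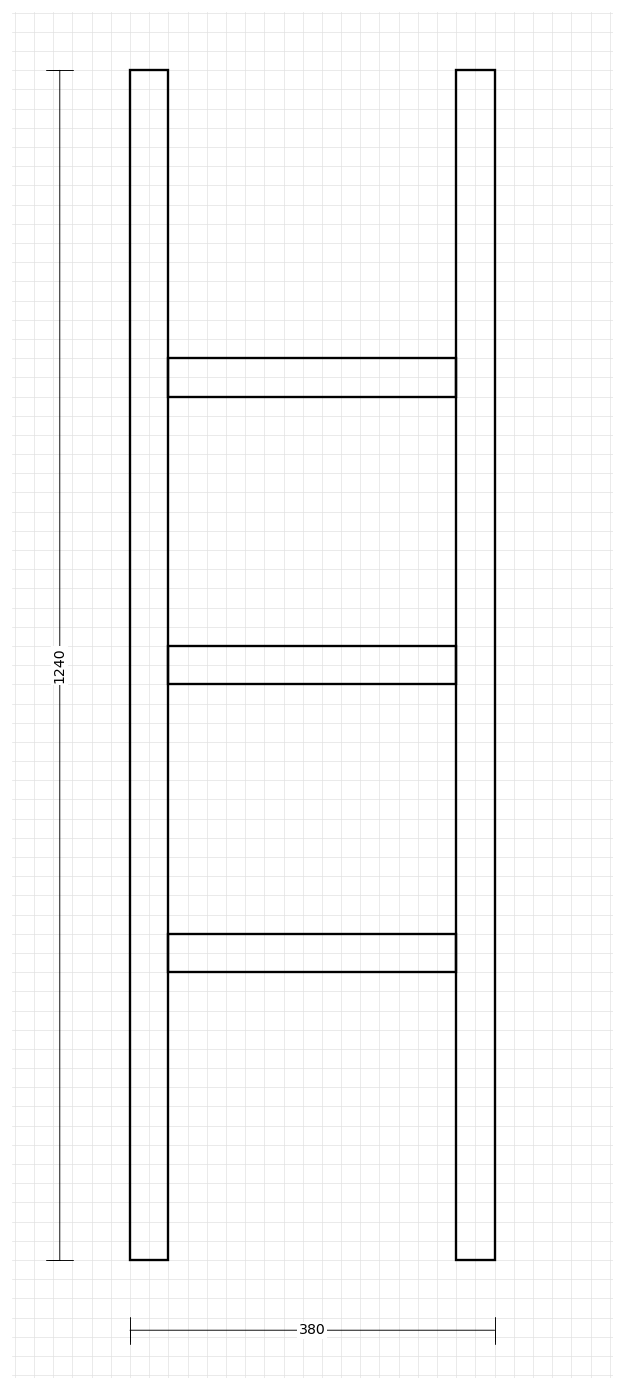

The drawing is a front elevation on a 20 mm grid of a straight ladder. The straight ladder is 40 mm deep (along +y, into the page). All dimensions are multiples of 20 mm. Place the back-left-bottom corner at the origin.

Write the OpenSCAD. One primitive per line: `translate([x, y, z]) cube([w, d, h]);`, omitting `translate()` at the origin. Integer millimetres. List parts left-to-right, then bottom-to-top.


cube([40, 40, 1240]);
translate([40, 0, 300]) cube([300, 40, 40]);
translate([40, 0, 600]) cube([300, 40, 40]);
translate([40, 0, 900]) cube([300, 40, 40]);
translate([340, 0, 0]) cube([40, 40, 1240]);


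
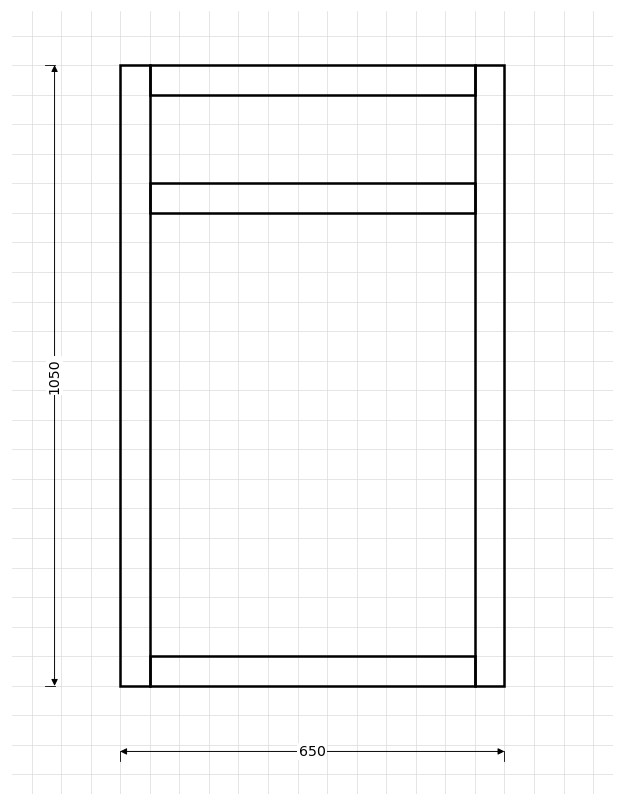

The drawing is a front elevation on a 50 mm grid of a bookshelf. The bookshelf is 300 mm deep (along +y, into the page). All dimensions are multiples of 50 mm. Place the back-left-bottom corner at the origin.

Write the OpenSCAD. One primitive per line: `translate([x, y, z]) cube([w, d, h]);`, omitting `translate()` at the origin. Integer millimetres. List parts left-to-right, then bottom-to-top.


cube([50, 300, 1050]);
translate([50, 0, 0]) cube([550, 300, 50]);
translate([50, 0, 800]) cube([550, 300, 50]);
translate([50, 0, 1000]) cube([550, 300, 50]);
translate([600, 0, 0]) cube([50, 300, 1050]);
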